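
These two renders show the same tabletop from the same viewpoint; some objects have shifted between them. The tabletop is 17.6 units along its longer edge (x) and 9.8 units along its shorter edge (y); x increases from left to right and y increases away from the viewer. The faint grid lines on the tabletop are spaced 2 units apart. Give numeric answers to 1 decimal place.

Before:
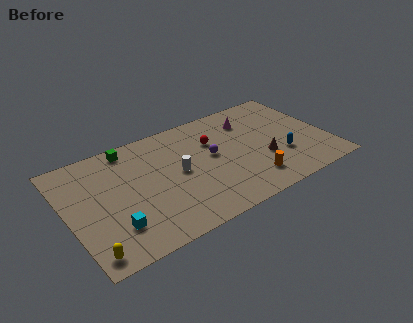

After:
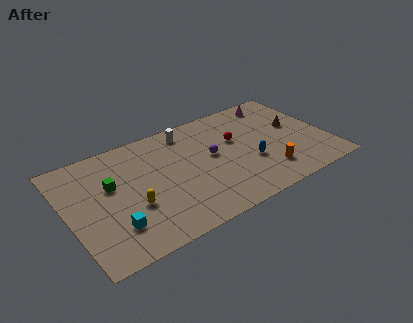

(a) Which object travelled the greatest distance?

the yellow capsule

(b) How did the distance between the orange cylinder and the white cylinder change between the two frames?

+2.3

They were about 5.4 units apart before and 7.7 after — 2.3 units further apart.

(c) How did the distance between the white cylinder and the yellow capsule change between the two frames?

-0.9

The distance was about 7.5 in the first image and 6.6 in the second, so they moved 0.9 units closer together.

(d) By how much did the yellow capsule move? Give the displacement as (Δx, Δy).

(3.2, 2.4)

The yellow capsule was at about (0.9, 1.2) and moved to about (4.1, 3.6).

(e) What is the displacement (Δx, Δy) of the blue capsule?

(-2.1, 0.4)

The blue capsule was at about (14.3, 3.2) and moved to about (12.2, 3.6).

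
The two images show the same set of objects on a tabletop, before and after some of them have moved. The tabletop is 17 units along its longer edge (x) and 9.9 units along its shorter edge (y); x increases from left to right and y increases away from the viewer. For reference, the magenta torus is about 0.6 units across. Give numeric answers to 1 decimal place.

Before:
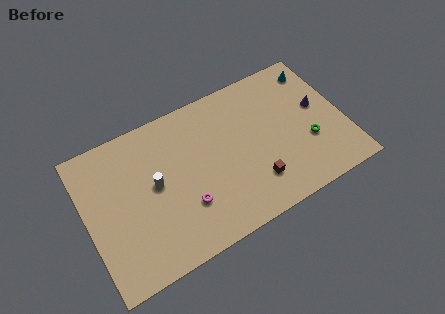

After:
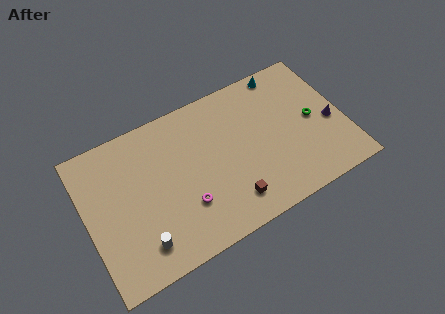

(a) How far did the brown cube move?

1.8

From (10.7, 2.4) to (9.0, 1.9), the brown cube covered √(1.7² + 0.5²) ≈ 1.8 units.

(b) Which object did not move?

the magenta torus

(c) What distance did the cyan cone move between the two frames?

2.2

The cyan cone moved from about (15.8, 8.3) to (13.7, 9.0), a distance of √(2.1² + 0.7²) ≈ 2.2.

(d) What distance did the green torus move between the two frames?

1.5

The green torus moved from about (14.5, 3.5) to (15.0, 4.9), a distance of √(0.5² + 1.4²) ≈ 1.5.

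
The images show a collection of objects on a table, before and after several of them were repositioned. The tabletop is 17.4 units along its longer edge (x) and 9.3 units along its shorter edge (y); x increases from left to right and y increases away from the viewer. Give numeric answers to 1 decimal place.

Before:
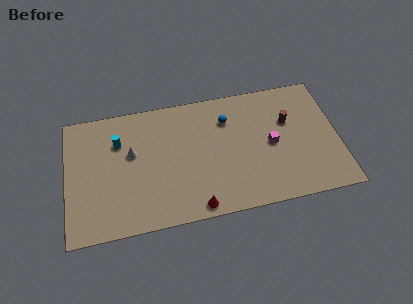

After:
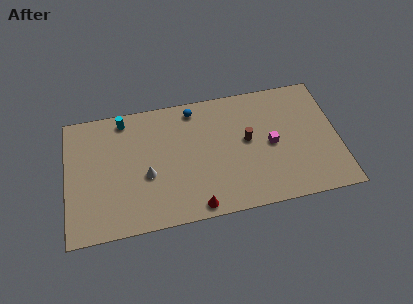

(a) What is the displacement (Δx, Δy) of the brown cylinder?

(-2.7, -0.9)

From the two frames, the brown cylinder sits at roughly (14.3, 6.0) before and (11.6, 5.1) after.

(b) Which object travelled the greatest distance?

the brown cylinder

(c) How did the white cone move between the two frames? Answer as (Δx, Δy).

(0.9, -1.8)

From the two frames, the white cone sits at roughly (4.2, 5.6) before and (5.1, 3.8) after.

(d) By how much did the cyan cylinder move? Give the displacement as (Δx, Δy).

(0.4, 1.6)

The cyan cylinder was at about (3.4, 6.6) and moved to about (3.8, 8.2).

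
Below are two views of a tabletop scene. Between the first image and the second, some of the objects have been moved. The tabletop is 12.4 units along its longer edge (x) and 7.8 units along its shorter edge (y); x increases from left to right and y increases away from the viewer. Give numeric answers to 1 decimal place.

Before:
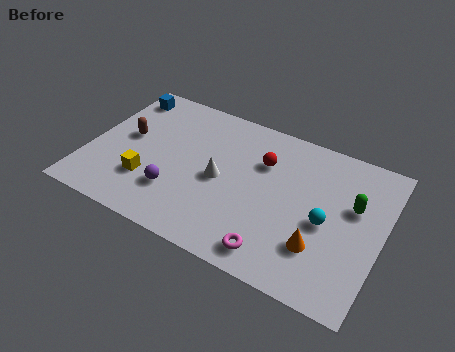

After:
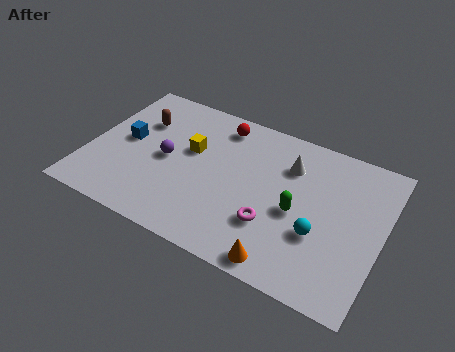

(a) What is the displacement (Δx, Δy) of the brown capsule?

(0.4, 1.1)

From the two frames, the brown capsule sits at roughly (1.5, 4.3) before and (1.9, 5.4) after.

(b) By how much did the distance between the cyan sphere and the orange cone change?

+1.0

They were about 1.3 units apart before and 2.3 after — 1.0 units further apart.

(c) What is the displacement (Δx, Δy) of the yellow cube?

(1.5, 2.4)

From the two frames, the yellow cube sits at roughly (2.7, 2.3) before and (4.2, 4.7) after.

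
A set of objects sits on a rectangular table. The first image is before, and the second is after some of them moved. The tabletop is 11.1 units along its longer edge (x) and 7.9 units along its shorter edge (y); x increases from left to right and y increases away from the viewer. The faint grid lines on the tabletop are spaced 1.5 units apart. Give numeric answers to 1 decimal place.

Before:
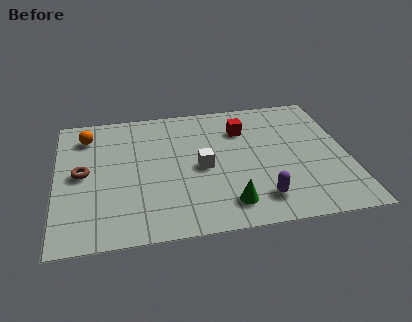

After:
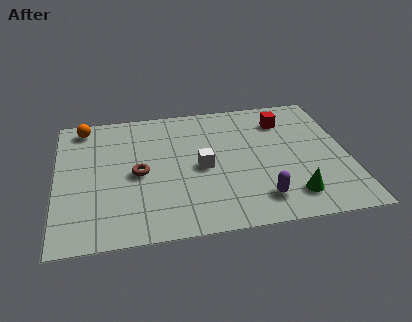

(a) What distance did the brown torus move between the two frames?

2.1

From (1.0, 4.0) to (3.1, 3.7), the brown torus covered √(2.1² + 0.3²) ≈ 2.1 units.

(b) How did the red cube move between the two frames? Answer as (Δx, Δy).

(1.6, 0.3)

The red cube started near (7.2, 5.8) and ended near (8.8, 6.1).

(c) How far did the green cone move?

2.4

The green cone was near (6.4, 1.4) before and (8.8, 1.5) after, so it travelled √(2.4² + 0.1²) ≈ 2.4 units.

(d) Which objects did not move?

the purple capsule and the white cube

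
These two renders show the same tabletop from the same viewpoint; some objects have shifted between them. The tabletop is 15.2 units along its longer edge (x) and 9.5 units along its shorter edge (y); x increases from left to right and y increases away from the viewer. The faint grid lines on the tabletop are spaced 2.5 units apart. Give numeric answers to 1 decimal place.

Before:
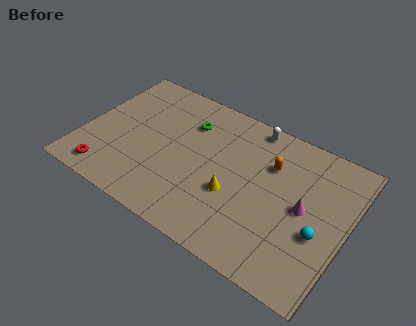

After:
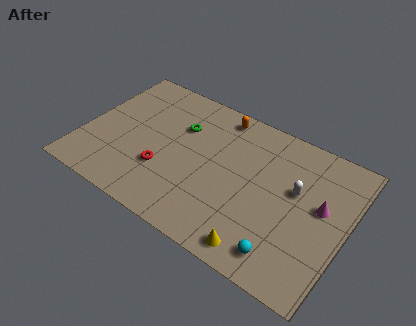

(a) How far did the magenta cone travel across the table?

1.1

The magenta cone moved from about (12.8, 4.8) to (13.7, 5.4), a distance of √(0.9² + 0.6²) ≈ 1.1.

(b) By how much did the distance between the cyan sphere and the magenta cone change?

+2.7

The distance was about 1.5 in the first image and 4.2 in the second, so they moved 2.7 units further apart.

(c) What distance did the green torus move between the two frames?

0.6

The green torus moved from about (5.7, 7.0) to (5.3, 6.5), a distance of √(0.4² + 0.5²) ≈ 0.6.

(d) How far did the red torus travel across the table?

3.5

The red torus was near (1.9, 1.3) before and (4.9, 3.1) after, so it travelled √(3.0² + 1.8²) ≈ 3.5 units.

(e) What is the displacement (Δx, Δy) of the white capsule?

(3.0, -2.9)

The white capsule was at about (9.2, 8.6) and moved to about (12.2, 5.7).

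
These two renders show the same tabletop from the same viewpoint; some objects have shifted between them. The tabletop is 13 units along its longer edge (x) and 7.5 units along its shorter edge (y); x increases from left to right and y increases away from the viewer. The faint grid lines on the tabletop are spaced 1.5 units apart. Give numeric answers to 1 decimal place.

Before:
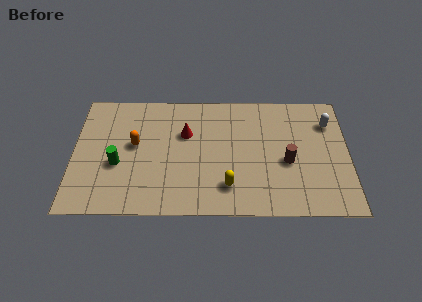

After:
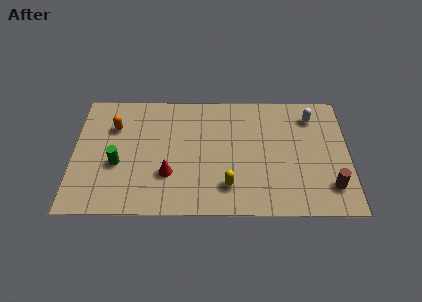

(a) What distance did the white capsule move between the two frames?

0.9

The white capsule was near (12.1, 5.6) before and (11.3, 6.0) after, so it travelled √(0.8² + 0.4²) ≈ 0.9 units.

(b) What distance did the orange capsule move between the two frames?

1.5

The orange capsule was near (2.9, 4.2) before and (1.9, 5.3) after, so it travelled √(1.0² + 1.1²) ≈ 1.5 units.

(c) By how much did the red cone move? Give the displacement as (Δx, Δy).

(-0.8, -2.5)

The red cone was at about (5.3, 4.9) and moved to about (4.5, 2.4).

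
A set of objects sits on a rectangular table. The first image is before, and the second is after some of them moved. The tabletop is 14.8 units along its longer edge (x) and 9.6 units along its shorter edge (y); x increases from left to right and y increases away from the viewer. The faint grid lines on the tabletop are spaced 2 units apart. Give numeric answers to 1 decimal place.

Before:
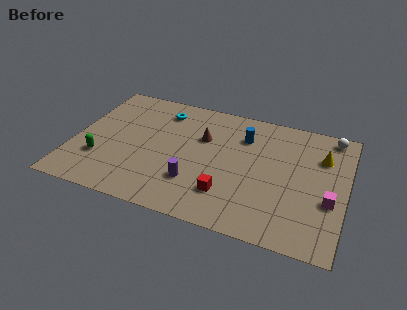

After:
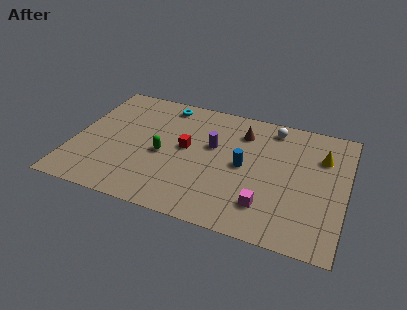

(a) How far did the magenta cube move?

3.6

The magenta cube moved from about (14.0, 3.6) to (10.7, 2.2), a distance of √(3.3² + 1.4²) ≈ 3.6.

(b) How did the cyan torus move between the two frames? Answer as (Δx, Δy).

(0.1, 0.6)

The cyan torus was at about (4.5, 7.8) and moved to about (4.6, 8.4).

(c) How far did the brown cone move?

2.4

The brown cone was near (6.9, 6.3) before and (9.0, 7.4) after, so it travelled √(2.1² + 1.1²) ≈ 2.4 units.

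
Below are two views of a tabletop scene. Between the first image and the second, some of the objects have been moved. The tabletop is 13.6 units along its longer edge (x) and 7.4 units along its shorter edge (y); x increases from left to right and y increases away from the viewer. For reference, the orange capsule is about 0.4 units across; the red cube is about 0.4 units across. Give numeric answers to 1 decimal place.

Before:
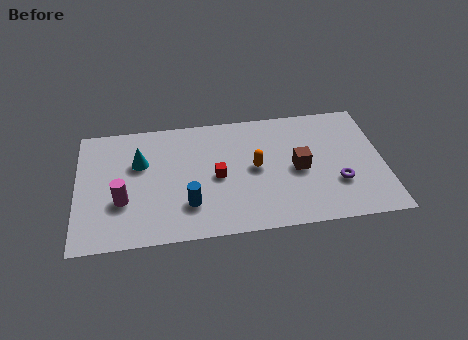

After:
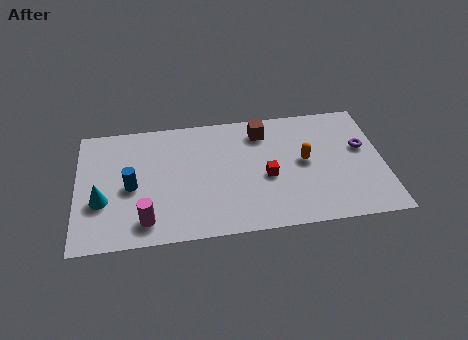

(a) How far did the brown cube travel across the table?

2.9

From (9.8, 3.5) to (8.3, 6.0), the brown cube covered √(1.5² + 2.5²) ≈ 2.9 units.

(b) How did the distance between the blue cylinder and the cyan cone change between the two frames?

-2.0

They were about 3.5 units apart before and 1.5 after — 2.0 units closer together.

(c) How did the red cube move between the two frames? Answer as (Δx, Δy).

(2.2, -0.3)

The red cube was at about (6.2, 3.5) and moved to about (8.4, 3.2).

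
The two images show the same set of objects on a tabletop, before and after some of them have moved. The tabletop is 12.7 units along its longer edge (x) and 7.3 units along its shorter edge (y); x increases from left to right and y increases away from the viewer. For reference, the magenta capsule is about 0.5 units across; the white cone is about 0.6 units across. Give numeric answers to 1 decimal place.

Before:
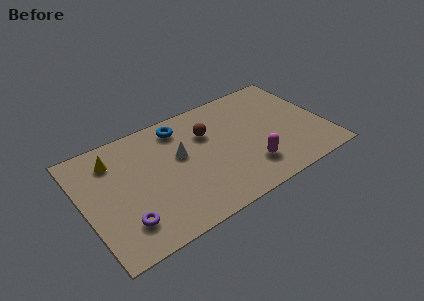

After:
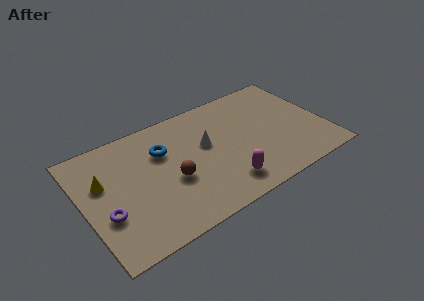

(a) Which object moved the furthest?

the brown sphere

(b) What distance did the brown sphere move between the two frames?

3.0

The brown sphere moved from about (6.7, 5.0) to (4.5, 3.0), a distance of √(2.2² + 2.0²) ≈ 3.0.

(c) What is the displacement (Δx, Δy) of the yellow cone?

(-0.7, -1.1)

The yellow cone was at about (1.8, 5.7) and moved to about (1.1, 4.6).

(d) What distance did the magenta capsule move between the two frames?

1.5

The magenta capsule moved from about (8.4, 1.8) to (7.0, 1.4), a distance of √(1.4² + 0.4²) ≈ 1.5.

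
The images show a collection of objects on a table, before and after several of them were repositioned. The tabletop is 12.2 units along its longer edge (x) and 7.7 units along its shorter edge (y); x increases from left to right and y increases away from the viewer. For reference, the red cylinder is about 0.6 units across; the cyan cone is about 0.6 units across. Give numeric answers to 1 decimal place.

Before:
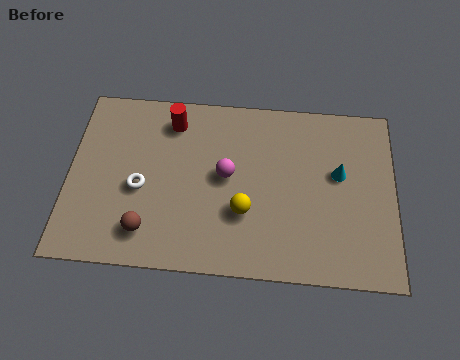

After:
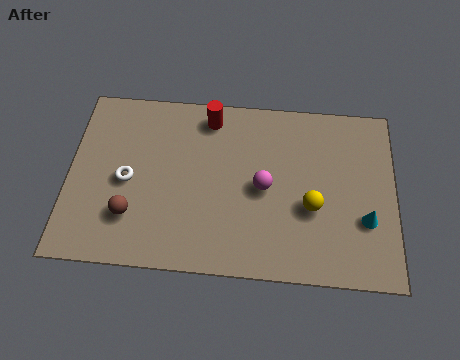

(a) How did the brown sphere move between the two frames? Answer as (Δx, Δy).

(-0.6, 0.6)

The brown sphere was at about (3.0, 1.5) and moved to about (2.4, 2.1).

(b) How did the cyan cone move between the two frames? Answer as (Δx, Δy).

(1.0, -1.9)

The cyan cone started near (10.1, 4.5) and ended near (11.1, 2.6).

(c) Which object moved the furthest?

the yellow sphere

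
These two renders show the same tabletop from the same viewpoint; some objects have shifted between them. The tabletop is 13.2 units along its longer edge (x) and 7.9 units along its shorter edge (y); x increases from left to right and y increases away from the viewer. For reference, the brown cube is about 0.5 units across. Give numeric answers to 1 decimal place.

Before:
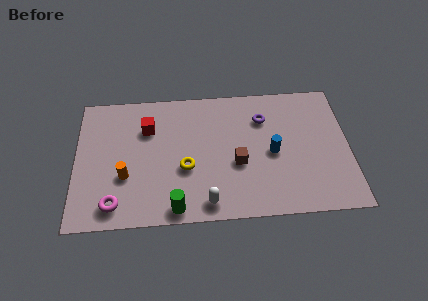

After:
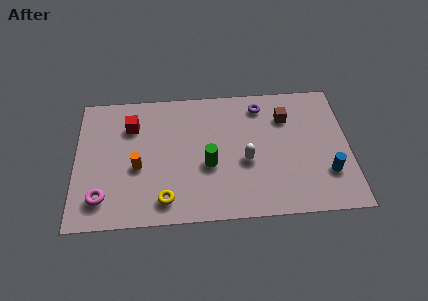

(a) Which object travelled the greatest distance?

the brown cube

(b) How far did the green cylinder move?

2.9

The green cylinder moved from about (4.8, 0.8) to (6.4, 3.2), a distance of √(1.6² + 2.4²) ≈ 2.9.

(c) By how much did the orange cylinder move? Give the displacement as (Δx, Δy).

(0.6, 0.5)

The orange cylinder started near (2.4, 2.8) and ended near (3.0, 3.3).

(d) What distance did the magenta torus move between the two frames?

0.7

From (1.9, 1.2) to (1.3, 1.6), the magenta torus covered √(0.6² + 0.4²) ≈ 0.7 units.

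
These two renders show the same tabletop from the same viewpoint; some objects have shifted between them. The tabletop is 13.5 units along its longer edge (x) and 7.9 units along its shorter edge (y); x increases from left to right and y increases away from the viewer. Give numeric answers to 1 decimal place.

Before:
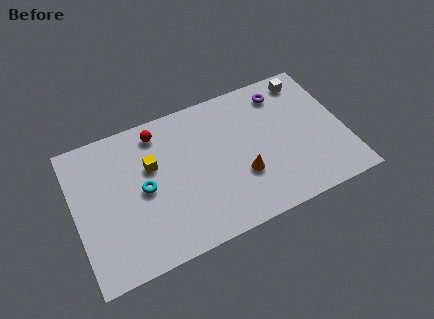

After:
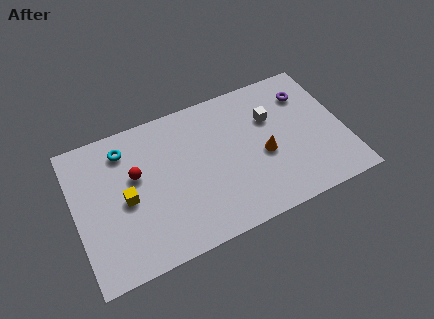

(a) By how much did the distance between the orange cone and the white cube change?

-3.6

They were about 5.6 units apart before and 2.0 after — 3.6 units closer together.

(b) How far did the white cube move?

2.5

The white cube was near (12.0, 6.8) before and (10.0, 5.3) after, so it travelled √(2.0² + 1.5²) ≈ 2.5 units.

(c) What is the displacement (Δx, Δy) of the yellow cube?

(-1.4, -1.3)

The yellow cube started near (3.9, 5.0) and ended near (2.5, 3.7).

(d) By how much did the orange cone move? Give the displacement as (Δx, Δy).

(1.2, 0.7)

The orange cone started near (8.2, 2.7) and ended near (9.4, 3.4).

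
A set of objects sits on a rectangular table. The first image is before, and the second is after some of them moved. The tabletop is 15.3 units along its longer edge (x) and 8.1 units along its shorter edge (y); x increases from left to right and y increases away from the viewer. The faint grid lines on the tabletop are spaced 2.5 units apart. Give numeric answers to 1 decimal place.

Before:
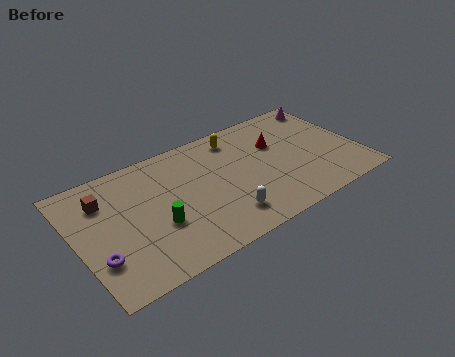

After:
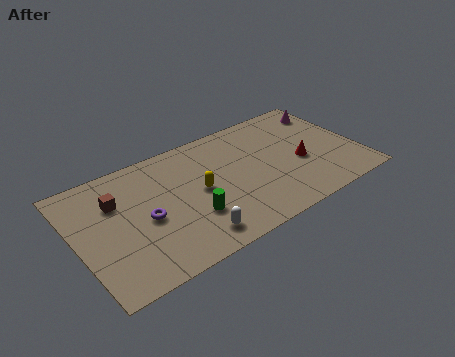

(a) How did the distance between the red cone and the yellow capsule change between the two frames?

+3.0

The distance was about 2.5 in the first image and 5.5 in the second, so they moved 3.0 units further apart.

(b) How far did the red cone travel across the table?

2.1

The red cone moved from about (11.1, 5.3) to (12.1, 3.4), a distance of √(1.0² + 1.9²) ≈ 2.1.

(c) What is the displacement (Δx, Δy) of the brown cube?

(0.6, -0.4)

From the two frames, the brown cube sits at roughly (1.7, 6.0) before and (2.3, 5.6) after.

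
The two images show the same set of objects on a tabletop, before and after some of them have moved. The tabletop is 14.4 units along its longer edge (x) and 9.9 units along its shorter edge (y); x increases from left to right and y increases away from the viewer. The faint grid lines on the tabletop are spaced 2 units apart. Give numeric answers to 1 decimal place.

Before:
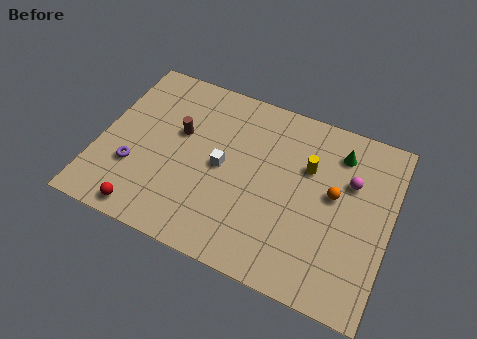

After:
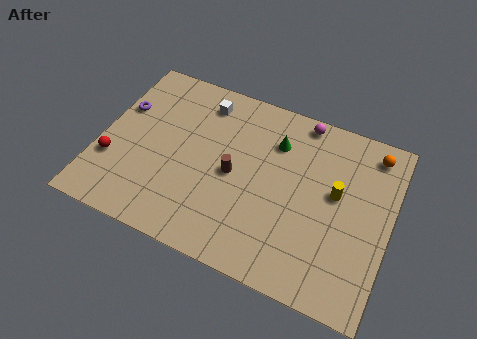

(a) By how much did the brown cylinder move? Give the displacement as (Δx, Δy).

(2.9, -1.3)

The brown cylinder started near (3.8, 6.0) and ended near (6.7, 4.7).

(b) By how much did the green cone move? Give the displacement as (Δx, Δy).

(-3.1, -0.6)

From the two frames, the green cone sits at roughly (11.6, 7.9) before and (8.5, 7.3) after.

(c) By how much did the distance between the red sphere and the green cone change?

-2.5

Before: roughly 11.2 units apart; after: 8.7. That's 2.5 units closer together.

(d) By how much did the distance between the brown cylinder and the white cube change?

+1.5

Before: roughly 2.5 units apart; after: 4.0. That's 1.5 units further apart.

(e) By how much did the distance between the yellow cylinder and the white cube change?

+3.1

Before: roughly 4.4 units apart; after: 7.5. That's 3.1 units further apart.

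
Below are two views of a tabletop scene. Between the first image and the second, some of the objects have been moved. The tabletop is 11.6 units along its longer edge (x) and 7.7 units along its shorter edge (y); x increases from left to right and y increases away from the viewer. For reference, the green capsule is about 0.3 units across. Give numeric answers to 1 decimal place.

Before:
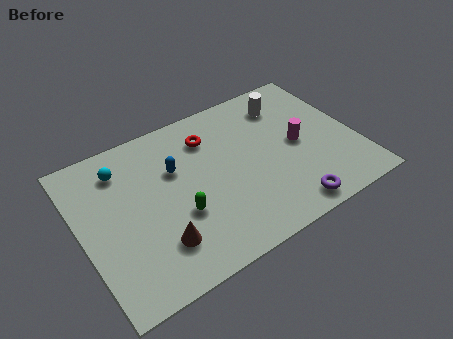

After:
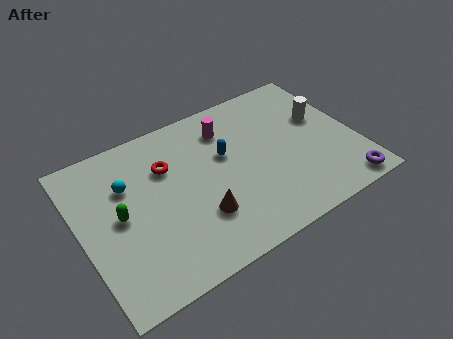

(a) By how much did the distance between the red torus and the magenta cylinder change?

-1.3

The distance was about 4.1 in the first image and 2.8 in the second, so they moved 1.3 units closer together.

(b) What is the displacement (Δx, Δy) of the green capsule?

(-2.3, 1.1)

The green capsule was at about (3.9, 2.8) and moved to about (1.6, 3.9).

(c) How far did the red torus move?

2.0

From (5.7, 5.9) to (3.8, 5.3), the red torus covered √(1.9² + 0.6²) ≈ 2.0 units.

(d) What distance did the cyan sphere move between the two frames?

0.9

The cyan sphere was near (2.0, 6.1) before and (2.1, 5.2) after, so it travelled √(0.1² + 0.9²) ≈ 0.9 units.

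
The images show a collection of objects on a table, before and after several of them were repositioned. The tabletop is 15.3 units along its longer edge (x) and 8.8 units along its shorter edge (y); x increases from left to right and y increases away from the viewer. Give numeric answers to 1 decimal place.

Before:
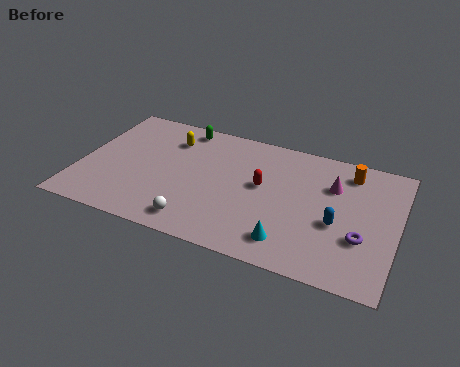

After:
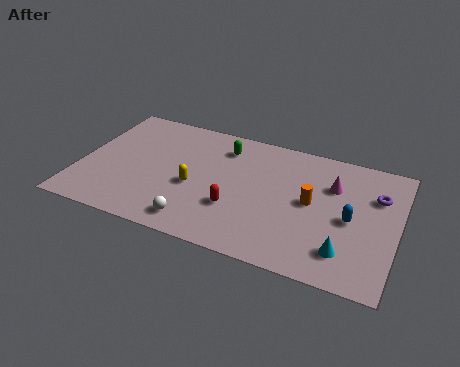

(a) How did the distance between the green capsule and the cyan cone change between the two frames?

-0.4

They were about 8.5 units apart before and 8.1 after — 0.4 units closer together.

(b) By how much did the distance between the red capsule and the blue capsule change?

+1.6

Before: roughly 3.9 units apart; after: 5.5. That's 1.6 units further apart.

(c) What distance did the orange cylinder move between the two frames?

3.1

The orange cylinder moved from about (12.8, 7.3) to (11.2, 4.6), a distance of √(1.6² + 2.7²) ≈ 3.1.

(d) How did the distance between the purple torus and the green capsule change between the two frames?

-2.7

They were about 10.3 units apart before and 7.6 after — 2.7 units closer together.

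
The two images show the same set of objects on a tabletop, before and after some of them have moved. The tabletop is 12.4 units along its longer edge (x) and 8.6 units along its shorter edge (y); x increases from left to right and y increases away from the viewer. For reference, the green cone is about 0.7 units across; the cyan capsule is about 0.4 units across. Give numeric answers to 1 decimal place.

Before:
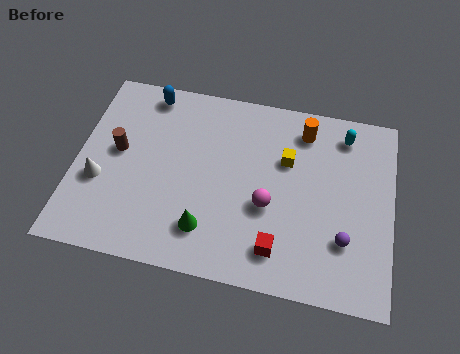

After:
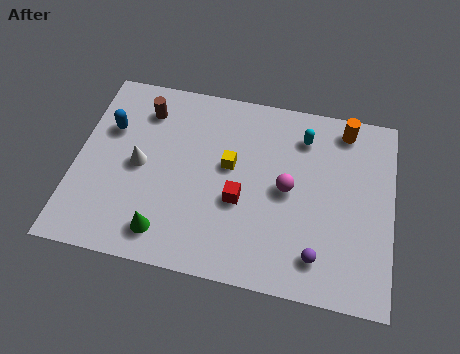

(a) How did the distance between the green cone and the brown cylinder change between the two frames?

+0.9

Before: roughly 4.6 units apart; after: 5.5. That's 0.9 units further apart.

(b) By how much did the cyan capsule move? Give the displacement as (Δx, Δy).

(-1.6, -0.4)

From the two frames, the cyan capsule sits at roughly (10.4, 7.2) before and (8.8, 6.8) after.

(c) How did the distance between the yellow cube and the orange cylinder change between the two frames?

+3.5

They were about 1.6 units apart before and 5.1 after — 3.5 units further apart.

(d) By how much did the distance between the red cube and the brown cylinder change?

-2.0

They were about 7.2 units apart before and 5.2 after — 2.0 units closer together.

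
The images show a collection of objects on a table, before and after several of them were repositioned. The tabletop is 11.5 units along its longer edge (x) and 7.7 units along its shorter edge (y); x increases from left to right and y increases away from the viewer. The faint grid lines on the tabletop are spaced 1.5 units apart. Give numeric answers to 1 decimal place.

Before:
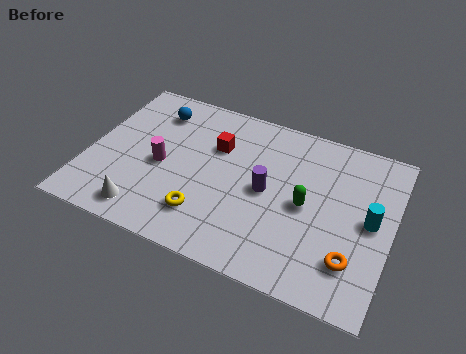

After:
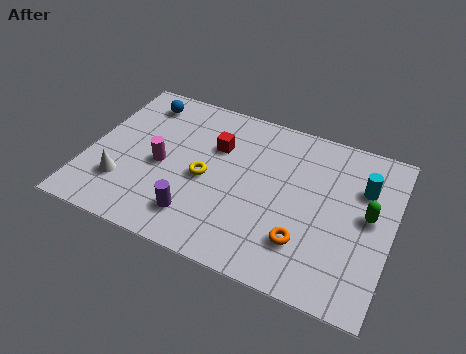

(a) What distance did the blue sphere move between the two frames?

0.7

The blue sphere was near (2.2, 6.1) before and (1.6, 6.4) after, so it travelled √(0.6² + 0.3²) ≈ 0.7 units.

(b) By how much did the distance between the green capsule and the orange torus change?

+0.4

The distance was about 2.6 in the first image and 3.0 in the second, so they moved 0.4 units further apart.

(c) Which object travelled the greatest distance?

the purple cylinder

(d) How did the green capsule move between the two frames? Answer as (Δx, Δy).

(2.3, 0.4)

The green capsule started near (8.3, 3.7) and ended near (10.6, 4.1).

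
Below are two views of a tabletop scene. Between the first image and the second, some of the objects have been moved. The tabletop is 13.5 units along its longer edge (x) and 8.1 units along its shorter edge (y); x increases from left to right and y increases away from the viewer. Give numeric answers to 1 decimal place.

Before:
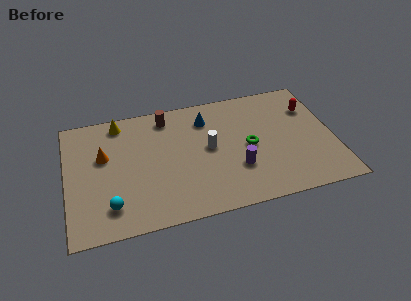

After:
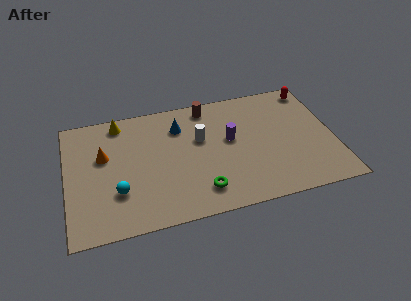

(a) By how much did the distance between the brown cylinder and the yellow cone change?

+2.1

They were about 2.4 units apart before and 4.5 after — 2.1 units further apart.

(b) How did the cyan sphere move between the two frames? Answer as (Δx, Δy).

(0.4, 0.8)

From the two frames, the cyan sphere sits at roughly (2.1, 1.7) before and (2.5, 2.5) after.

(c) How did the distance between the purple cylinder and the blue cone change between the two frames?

-1.0

They were about 3.9 units apart before and 2.9 after — 1.0 units closer together.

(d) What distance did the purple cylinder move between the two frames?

2.0

The purple cylinder moved from about (8.5, 2.6) to (8.3, 4.6), a distance of √(0.2² + 2.0²) ≈ 2.0.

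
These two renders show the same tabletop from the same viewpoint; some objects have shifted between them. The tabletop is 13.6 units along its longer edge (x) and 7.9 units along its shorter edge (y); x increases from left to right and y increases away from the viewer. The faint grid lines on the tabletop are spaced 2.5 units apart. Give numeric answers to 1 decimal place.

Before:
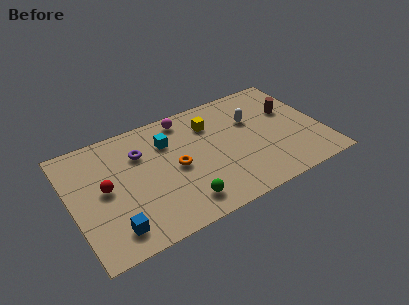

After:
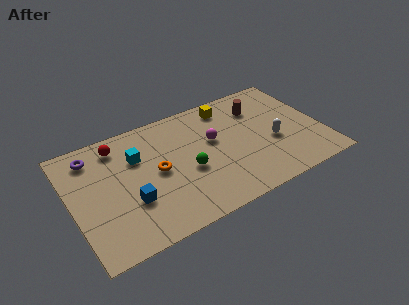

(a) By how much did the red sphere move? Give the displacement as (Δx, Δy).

(1.0, 2.5)

The red sphere started near (1.8, 4.1) and ended near (2.8, 6.6).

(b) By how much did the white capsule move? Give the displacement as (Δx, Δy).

(0.9, -2.0)

The white capsule was at about (10.0, 5.2) and moved to about (10.9, 3.2).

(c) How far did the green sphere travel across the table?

2.0

From (5.6, 1.4) to (6.2, 3.3), the green sphere covered √(0.6² + 1.9²) ≈ 2.0 units.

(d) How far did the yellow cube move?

1.4

The yellow cube moved from about (7.8, 5.9) to (8.9, 6.7), a distance of √(1.1² + 0.8²) ≈ 1.4.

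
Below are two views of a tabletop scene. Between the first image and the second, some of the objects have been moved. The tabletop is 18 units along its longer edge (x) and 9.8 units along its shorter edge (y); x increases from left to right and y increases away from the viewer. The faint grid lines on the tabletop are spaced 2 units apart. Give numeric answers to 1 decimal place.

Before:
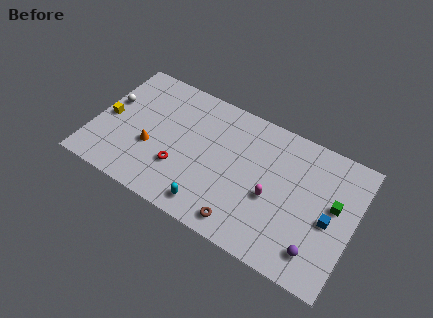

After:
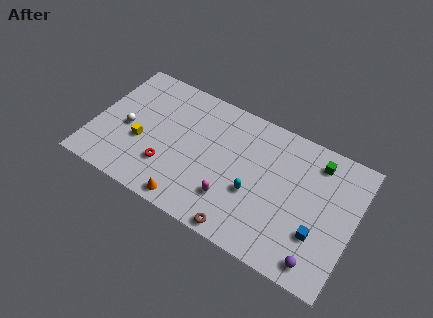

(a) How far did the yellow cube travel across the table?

2.6

From (0.9, 4.6) to (3.4, 3.8), the yellow cube covered √(2.5² + 0.8²) ≈ 2.6 units.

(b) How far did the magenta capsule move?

3.0

The magenta capsule moved from about (12.5, 4.1) to (9.9, 2.6), a distance of √(2.6² + 1.5²) ≈ 3.0.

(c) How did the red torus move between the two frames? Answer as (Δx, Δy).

(-0.8, -0.3)

The red torus started near (6.2, 3.1) and ended near (5.4, 2.8).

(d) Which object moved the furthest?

the orange cone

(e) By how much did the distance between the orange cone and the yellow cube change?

+1.4

Before: roughly 3.3 units apart; after: 4.7. That's 1.4 units further apart.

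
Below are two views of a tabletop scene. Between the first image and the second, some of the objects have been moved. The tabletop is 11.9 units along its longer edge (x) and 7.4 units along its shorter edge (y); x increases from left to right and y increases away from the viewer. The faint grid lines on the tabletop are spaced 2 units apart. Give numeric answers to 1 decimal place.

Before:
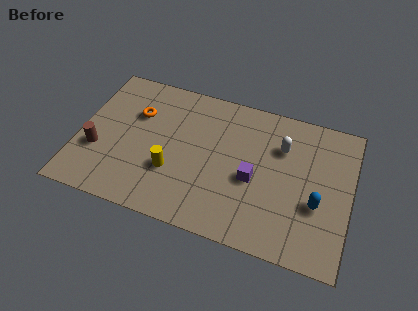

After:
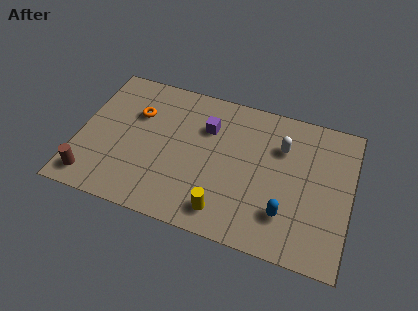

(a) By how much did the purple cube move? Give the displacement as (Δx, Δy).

(-2.2, 2.0)

The purple cube was at about (7.7, 3.2) and moved to about (5.5, 5.2).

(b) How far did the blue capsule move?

1.6

The blue capsule was near (10.5, 2.8) before and (9.2, 1.9) after, so it travelled √(1.3² + 0.9²) ≈ 1.6 units.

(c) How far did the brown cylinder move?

1.5

The brown cylinder was near (0.9, 2.6) before and (0.8, 1.1) after, so it travelled √(0.1² + 1.5²) ≈ 1.5 units.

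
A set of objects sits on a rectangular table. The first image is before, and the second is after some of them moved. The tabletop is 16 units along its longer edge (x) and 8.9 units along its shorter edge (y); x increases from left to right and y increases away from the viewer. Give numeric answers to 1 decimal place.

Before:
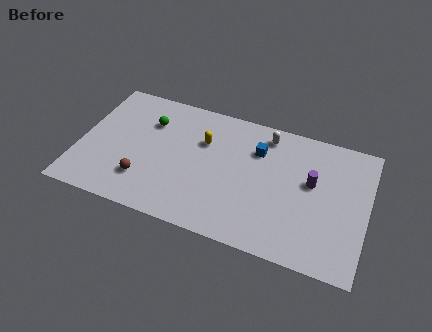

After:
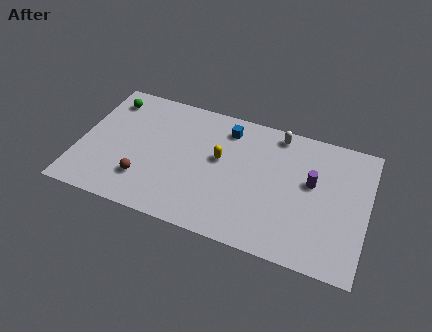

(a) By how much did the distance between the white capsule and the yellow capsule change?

+0.3

They were about 3.8 units apart before and 4.1 after — 0.3 units further apart.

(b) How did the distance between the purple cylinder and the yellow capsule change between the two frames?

-1.1

Before: roughly 6.2 units apart; after: 5.1. That's 1.1 units closer together.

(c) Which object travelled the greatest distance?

the green sphere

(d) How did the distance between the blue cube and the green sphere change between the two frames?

+0.6

They were about 6.1 units apart before and 6.7 after — 0.6 units further apart.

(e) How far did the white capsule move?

0.7

The white capsule moved from about (10.2, 7.6) to (10.8, 7.9), a distance of √(0.6² + 0.3²) ≈ 0.7.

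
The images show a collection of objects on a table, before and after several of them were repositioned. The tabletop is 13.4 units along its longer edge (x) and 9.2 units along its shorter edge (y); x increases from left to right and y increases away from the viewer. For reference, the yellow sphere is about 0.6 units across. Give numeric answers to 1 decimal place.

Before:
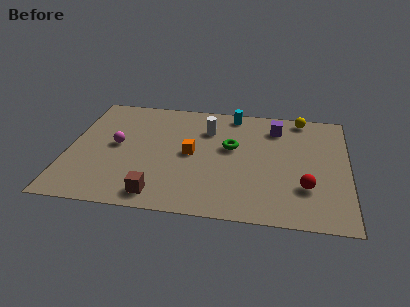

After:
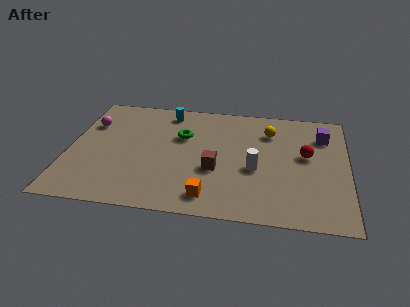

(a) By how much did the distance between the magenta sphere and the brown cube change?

+2.6

The distance was about 4.2 in the first image and 6.8 in the second, so they moved 2.6 units further apart.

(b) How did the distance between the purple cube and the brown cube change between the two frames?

-2.0

Before: roughly 8.1 units apart; after: 6.1. That's 2.0 units closer together.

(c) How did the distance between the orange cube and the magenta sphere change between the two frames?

+4.2

Before: roughly 3.6 units apart; after: 7.8. That's 4.2 units further apart.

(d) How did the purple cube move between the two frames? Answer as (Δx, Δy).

(2.3, -0.4)

From the two frames, the purple cube sits at roughly (9.9, 7.3) before and (12.2, 6.9) after.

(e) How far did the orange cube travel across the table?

3.4

The orange cube was near (5.9, 4.6) before and (6.9, 1.4) after, so it travelled √(1.0² + 3.2²) ≈ 3.4 units.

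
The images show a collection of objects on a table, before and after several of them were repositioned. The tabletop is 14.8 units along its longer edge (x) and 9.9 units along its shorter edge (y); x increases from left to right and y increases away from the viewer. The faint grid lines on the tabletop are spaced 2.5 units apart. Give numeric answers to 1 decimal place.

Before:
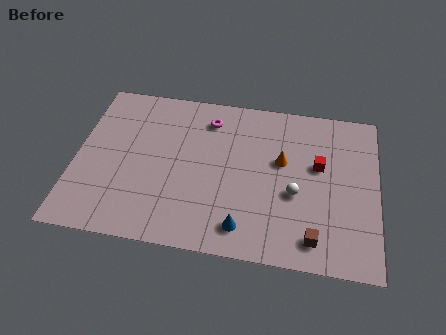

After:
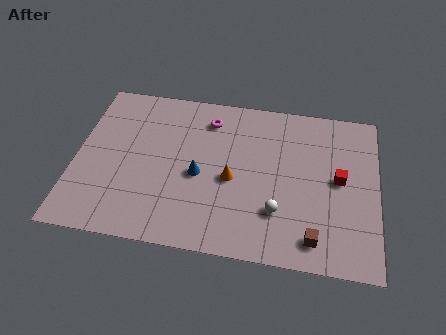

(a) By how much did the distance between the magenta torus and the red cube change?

+1.2

The distance was about 5.9 in the first image and 7.1 in the second, so they moved 1.2 units further apart.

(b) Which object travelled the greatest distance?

the blue cone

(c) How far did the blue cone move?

3.6

The blue cone was near (8.4, 1.6) before and (6.1, 4.4) after, so it travelled √(2.3² + 2.8²) ≈ 3.6 units.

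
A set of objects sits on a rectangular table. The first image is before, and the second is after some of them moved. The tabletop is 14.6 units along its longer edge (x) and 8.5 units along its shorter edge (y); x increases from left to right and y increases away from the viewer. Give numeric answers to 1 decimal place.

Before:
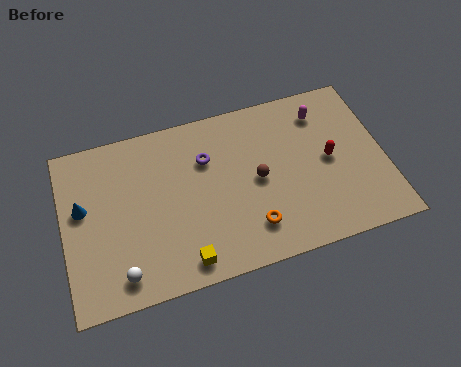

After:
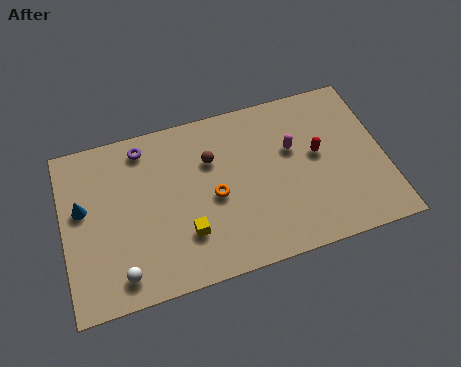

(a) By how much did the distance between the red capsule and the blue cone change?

-0.5

They were about 11.2 units apart before and 10.7 after — 0.5 units closer together.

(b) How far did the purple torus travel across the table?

3.1

The purple torus moved from about (6.6, 5.9) to (3.8, 7.3), a distance of √(2.8² + 1.4²) ≈ 3.1.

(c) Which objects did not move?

the white sphere and the blue cone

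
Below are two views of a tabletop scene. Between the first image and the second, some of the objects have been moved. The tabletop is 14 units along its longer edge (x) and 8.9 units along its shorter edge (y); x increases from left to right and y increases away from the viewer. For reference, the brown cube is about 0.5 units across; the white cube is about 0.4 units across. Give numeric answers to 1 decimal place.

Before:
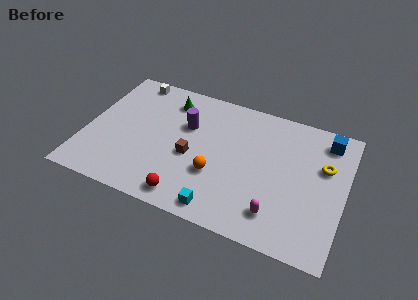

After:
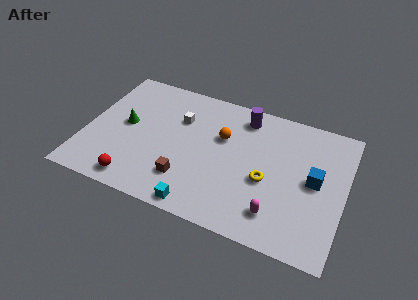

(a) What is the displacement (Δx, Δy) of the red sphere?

(-2.8, 0.0)

From the two frames, the red sphere sits at roughly (5.9, 1.1) before and (3.1, 1.1) after.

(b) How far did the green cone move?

3.3

From (4.2, 7.2) to (2.1, 4.7), the green cone covered √(2.1² + 2.5²) ≈ 3.3 units.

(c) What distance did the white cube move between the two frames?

3.5

The white cube was near (2.0, 8.0) before and (4.9, 6.1) after, so it travelled √(2.9² + 1.9²) ≈ 3.5 units.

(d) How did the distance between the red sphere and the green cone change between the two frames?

-2.6

They were about 6.3 units apart before and 3.7 after — 2.6 units closer together.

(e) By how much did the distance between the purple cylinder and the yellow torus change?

-3.4

The distance was about 7.5 in the first image and 4.1 in the second, so they moved 3.4 units closer together.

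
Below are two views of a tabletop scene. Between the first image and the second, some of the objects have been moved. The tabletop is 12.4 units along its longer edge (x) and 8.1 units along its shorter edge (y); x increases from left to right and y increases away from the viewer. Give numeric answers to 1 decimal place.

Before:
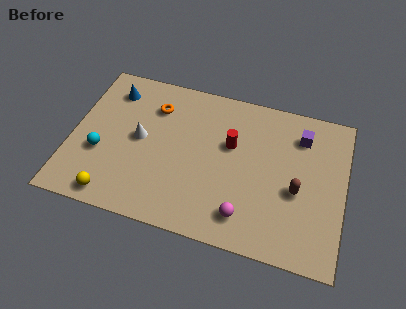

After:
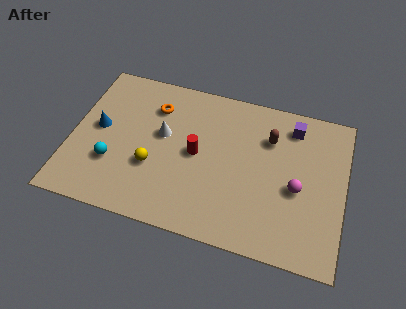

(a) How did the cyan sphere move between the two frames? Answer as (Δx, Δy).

(0.6, -0.4)

The cyan sphere started near (1.4, 3.0) and ended near (2.0, 2.6).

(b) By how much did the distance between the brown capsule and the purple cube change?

-1.6

They were about 2.9 units apart before and 1.3 after — 1.6 units closer together.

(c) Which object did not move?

the orange torus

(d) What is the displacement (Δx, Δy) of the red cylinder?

(-1.5, -0.9)

From the two frames, the red cylinder sits at roughly (7.2, 5.0) before and (5.7, 4.1) after.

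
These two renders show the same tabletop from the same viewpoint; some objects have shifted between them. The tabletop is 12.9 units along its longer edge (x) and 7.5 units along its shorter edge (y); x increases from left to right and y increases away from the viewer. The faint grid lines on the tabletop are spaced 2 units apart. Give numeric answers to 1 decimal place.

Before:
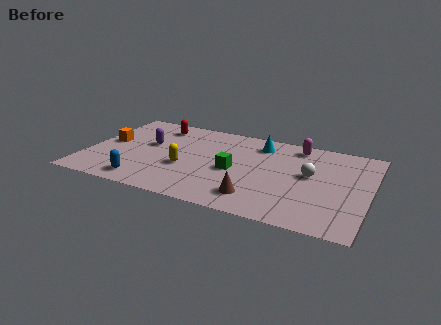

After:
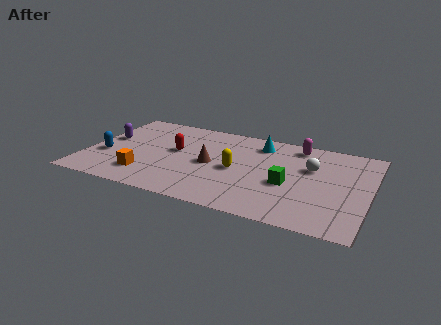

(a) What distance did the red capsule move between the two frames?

2.3

From (2.9, 6.2) to (4.0, 4.2), the red capsule covered √(1.1² + 2.0²) ≈ 2.3 units.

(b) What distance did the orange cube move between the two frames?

3.0

The orange cube moved from about (0.9, 4.0) to (2.9, 1.7), a distance of √(2.0² + 2.3²) ≈ 3.0.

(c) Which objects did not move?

the magenta capsule and the cyan cone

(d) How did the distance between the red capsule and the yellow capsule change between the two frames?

-0.7

Before: roughly 3.7 units apart; after: 3.0. That's 0.7 units closer together.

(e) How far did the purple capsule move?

1.9

The purple capsule moved from about (2.7, 4.4) to (0.8, 4.3), a distance of √(1.9² + 0.1²) ≈ 1.9.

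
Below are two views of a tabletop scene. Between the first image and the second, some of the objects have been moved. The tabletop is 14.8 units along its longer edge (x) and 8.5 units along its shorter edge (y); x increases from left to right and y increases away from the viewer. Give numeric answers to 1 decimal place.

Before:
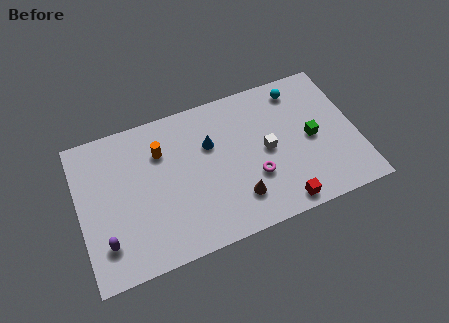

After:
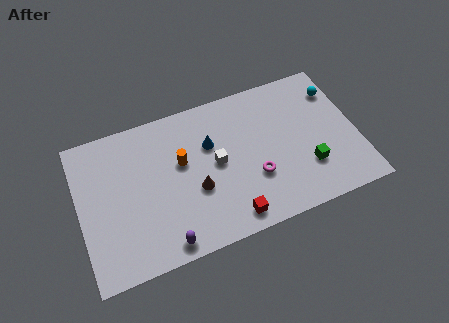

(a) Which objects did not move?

the magenta torus and the blue cone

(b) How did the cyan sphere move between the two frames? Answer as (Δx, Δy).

(2.0, -0.7)

From the two frames, the cyan sphere sits at roughly (12.0, 7.2) before and (14.0, 6.5) after.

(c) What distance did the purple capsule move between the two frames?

3.2

The purple capsule was near (1.2, 2.0) before and (4.2, 0.9) after, so it travelled √(3.0² + 1.1²) ≈ 3.2 units.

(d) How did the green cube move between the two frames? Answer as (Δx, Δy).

(-0.4, -1.6)

From the two frames, the green cube sits at roughly (12.4, 4.1) before and (12.0, 2.5) after.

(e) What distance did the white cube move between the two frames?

2.7

From (10.0, 4.2) to (7.3, 4.4), the white cube covered √(2.7² + 0.2²) ≈ 2.7 units.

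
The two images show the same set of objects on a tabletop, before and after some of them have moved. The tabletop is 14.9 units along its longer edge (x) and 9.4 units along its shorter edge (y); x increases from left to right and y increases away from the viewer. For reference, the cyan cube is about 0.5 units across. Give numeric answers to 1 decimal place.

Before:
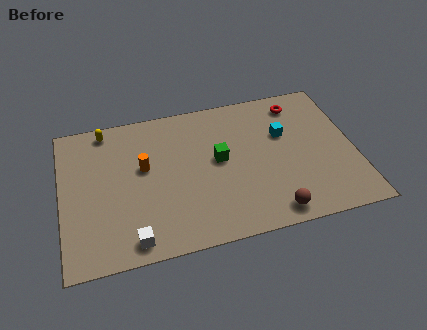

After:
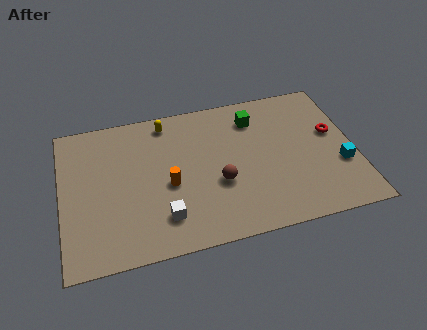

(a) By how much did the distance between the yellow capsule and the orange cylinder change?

+0.7

They were about 3.4 units apart before and 4.1 after — 0.7 units further apart.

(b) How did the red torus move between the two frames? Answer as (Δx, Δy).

(1.6, -2.4)

The red torus started near (12.3, 7.9) and ended near (13.9, 5.5).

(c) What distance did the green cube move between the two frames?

3.0

The green cube moved from about (8.0, 5.1) to (10.0, 7.4), a distance of √(2.0² + 2.3²) ≈ 3.0.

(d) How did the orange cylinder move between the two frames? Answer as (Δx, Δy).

(1.2, -1.4)

From the two frames, the orange cylinder sits at roughly (4.2, 5.5) before and (5.4, 4.1) after.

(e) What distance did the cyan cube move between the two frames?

3.8

From (11.4, 6.0) to (14.1, 3.3), the cyan cube covered √(2.7² + 2.7²) ≈ 3.8 units.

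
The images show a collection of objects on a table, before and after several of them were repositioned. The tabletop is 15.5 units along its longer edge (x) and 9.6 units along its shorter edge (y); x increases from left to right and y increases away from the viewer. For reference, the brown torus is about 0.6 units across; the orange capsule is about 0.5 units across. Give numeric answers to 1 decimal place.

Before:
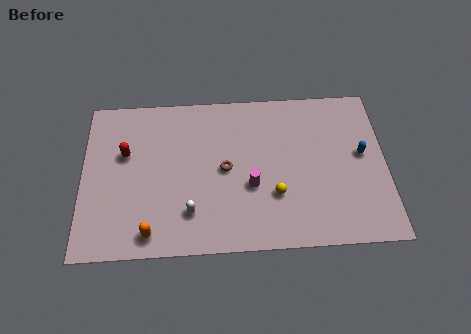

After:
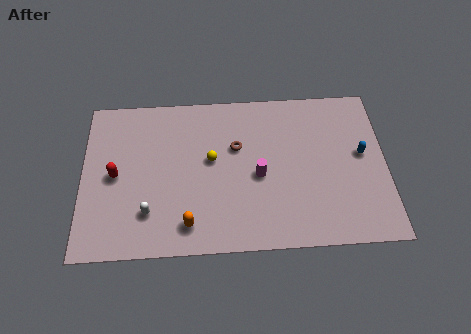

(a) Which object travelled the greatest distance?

the yellow sphere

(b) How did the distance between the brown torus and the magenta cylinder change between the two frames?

+0.4

Before: roughly 1.7 units apart; after: 2.1. That's 0.4 units further apart.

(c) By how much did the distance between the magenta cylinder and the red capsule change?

+0.5

Before: roughly 6.8 units apart; after: 7.3. That's 0.5 units further apart.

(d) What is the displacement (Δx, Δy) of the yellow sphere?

(-3.2, 2.3)

The yellow sphere was at about (9.8, 3.1) and moved to about (6.6, 5.4).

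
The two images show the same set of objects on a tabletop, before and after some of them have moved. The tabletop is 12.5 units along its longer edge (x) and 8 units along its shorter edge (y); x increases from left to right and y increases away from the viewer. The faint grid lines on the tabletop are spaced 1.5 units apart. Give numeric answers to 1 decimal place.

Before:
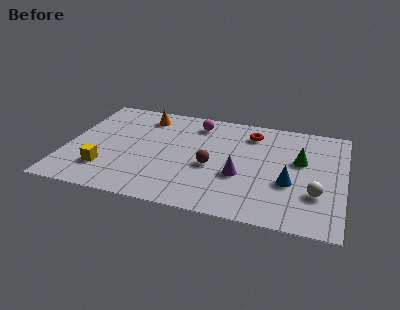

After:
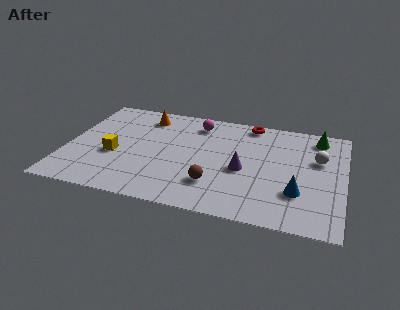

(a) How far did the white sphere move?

2.6

From (11.3, 2.5) to (11.3, 5.1), the white sphere covered √(0.0² + 2.6²) ≈ 2.6 units.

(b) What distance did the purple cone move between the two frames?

0.5

The purple cone was near (7.9, 3.0) before and (8.0, 3.5) after, so it travelled √(0.1² + 0.5²) ≈ 0.5 units.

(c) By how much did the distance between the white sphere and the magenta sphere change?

-1.1

The distance was about 6.9 in the first image and 5.8 in the second, so they moved 1.1 units closer together.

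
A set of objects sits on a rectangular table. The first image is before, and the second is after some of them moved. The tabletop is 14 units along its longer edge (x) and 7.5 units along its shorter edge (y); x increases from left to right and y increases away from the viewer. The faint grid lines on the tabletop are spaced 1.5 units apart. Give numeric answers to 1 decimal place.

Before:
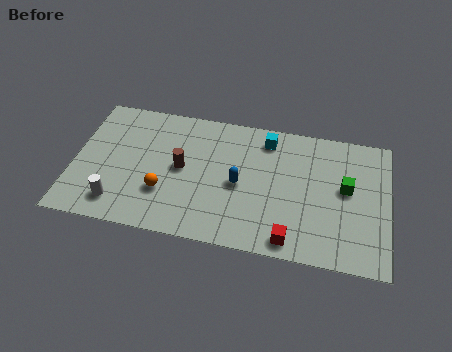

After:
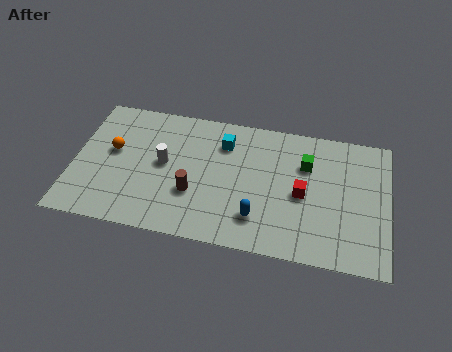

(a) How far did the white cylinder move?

3.2

From (2.1, 1.4) to (4.0, 4.0), the white cylinder covered √(1.9² + 2.6²) ≈ 3.2 units.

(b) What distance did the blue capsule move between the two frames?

1.9

From (7.4, 3.5) to (8.3, 1.8), the blue capsule covered √(0.9² + 1.7²) ≈ 1.9 units.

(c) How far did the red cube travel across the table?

2.6

The red cube was near (9.8, 0.9) before and (10.2, 3.5) after, so it travelled √(0.4² + 2.6²) ≈ 2.6 units.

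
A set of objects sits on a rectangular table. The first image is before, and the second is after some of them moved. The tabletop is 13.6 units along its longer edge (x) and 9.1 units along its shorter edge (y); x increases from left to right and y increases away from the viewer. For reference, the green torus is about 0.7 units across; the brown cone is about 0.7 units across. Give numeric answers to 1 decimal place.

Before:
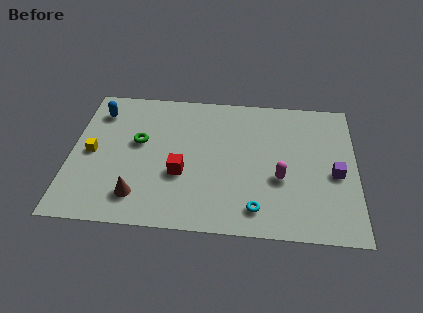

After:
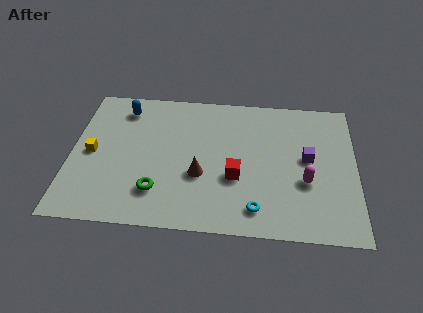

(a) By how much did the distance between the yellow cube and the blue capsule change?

+0.6

They were about 2.8 units apart before and 3.4 after — 0.6 units further apart.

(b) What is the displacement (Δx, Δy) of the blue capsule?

(1.2, 0.3)

The blue capsule started near (1.2, 7.2) and ended near (2.4, 7.5).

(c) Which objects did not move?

the yellow cube and the cyan torus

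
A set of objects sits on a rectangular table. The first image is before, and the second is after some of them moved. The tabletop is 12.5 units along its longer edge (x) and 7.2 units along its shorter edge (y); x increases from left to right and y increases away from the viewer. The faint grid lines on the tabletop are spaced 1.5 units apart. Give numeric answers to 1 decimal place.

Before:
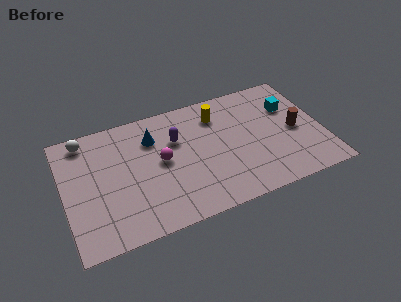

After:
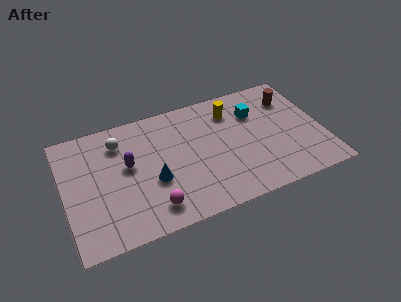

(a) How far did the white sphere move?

1.7

From (1.2, 6.3) to (2.8, 5.6), the white sphere covered √(1.6² + 0.7²) ≈ 1.7 units.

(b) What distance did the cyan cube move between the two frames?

1.7

The cyan cube was near (11.1, 4.9) before and (9.4, 5.1) after, so it travelled √(1.7² + 0.2²) ≈ 1.7 units.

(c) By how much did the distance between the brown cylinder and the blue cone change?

+0.4

Before: roughly 7.1 units apart; after: 7.5. That's 0.4 units further apart.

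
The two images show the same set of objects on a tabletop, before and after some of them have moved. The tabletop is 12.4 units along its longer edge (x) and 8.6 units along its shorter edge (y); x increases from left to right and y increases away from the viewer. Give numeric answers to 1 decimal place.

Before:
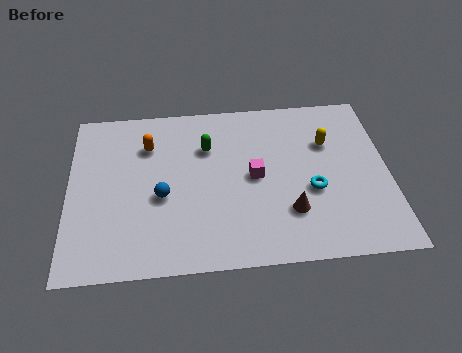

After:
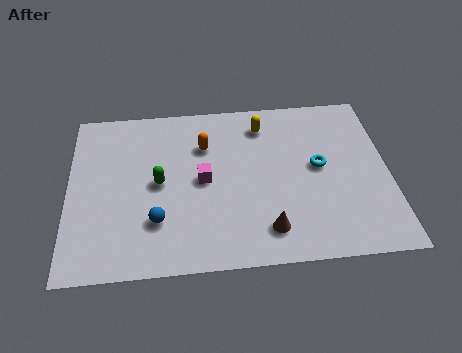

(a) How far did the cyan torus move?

1.2

The cyan torus moved from about (9.4, 3.4) to (9.7, 4.6), a distance of √(0.3² + 1.2²) ≈ 1.2.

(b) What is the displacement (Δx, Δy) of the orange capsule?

(2.2, -0.2)

The orange capsule was at about (3.1, 6.3) and moved to about (5.3, 6.1).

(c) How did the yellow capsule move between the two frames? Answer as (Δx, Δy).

(-2.5, 1.2)

The yellow capsule started near (10.1, 5.8) and ended near (7.6, 7.0).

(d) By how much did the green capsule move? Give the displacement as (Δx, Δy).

(-1.9, -1.7)

The green capsule was at about (5.4, 6.0) and moved to about (3.5, 4.3).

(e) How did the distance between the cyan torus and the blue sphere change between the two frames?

+0.9

They were about 5.8 units apart before and 6.7 after — 0.9 units further apart.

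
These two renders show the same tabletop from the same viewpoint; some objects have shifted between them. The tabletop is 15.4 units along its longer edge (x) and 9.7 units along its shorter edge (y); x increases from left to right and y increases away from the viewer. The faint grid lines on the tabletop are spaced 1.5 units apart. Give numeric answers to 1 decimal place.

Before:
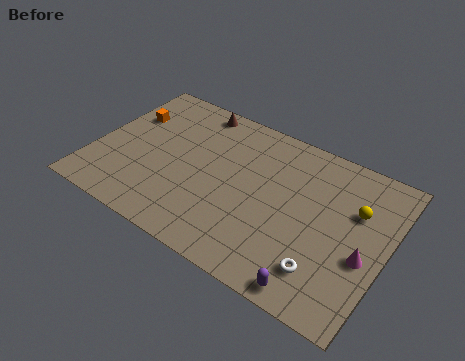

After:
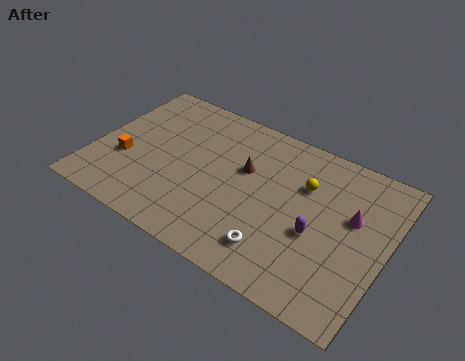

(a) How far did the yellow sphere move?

2.7

From (13.6, 6.4) to (10.9, 6.6), the yellow sphere covered √(2.7² + 0.2²) ≈ 2.7 units.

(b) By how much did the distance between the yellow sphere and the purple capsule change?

-2.9

They were about 5.7 units apart before and 2.8 after — 2.9 units closer together.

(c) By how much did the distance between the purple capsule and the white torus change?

+1.5

They were about 1.2 units apart before and 2.7 after — 1.5 units further apart.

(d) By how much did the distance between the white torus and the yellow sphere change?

+0.3

They were about 4.4 units apart before and 4.7 after — 0.3 units further apart.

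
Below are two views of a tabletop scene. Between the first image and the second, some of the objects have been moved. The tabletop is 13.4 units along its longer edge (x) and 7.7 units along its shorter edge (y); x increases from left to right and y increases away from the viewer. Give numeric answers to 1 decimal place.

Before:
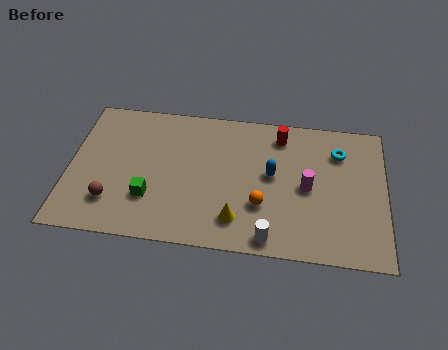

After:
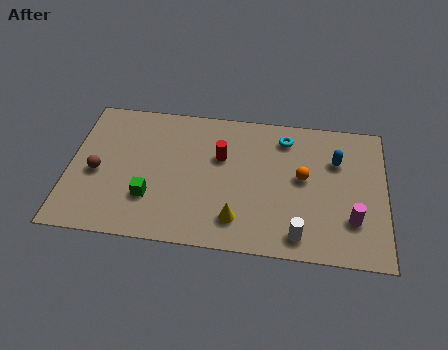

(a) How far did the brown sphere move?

1.7

The brown sphere moved from about (1.9, 1.9) to (1.2, 3.4), a distance of √(0.7² + 1.5²) ≈ 1.7.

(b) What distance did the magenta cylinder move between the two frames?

2.4

The magenta cylinder was near (10.1, 3.7) before and (12.0, 2.2) after, so it travelled √(1.9² + 1.5²) ≈ 2.4 units.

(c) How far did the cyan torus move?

2.4

From (11.4, 5.8) to (9.1, 6.3), the cyan torus covered √(2.3² + 0.5²) ≈ 2.4 units.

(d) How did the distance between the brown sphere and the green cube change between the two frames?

+0.9

They were about 1.6 units apart before and 2.5 after — 0.9 units further apart.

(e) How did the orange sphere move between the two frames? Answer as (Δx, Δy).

(1.7, 1.7)

From the two frames, the orange sphere sits at roughly (8.2, 2.5) before and (9.9, 4.2) after.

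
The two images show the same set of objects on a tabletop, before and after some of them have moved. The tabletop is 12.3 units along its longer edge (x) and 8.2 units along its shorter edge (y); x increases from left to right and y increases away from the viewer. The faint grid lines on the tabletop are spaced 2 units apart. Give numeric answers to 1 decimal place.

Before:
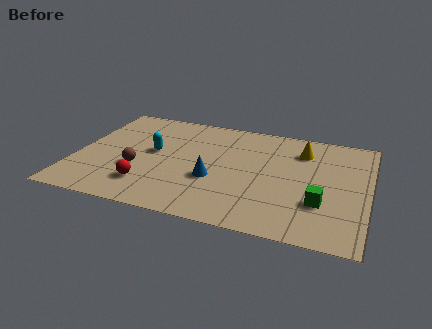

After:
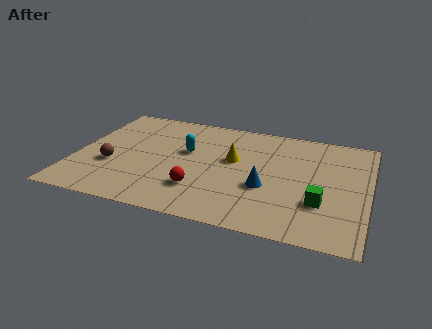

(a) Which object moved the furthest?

the yellow cone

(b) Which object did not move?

the green cube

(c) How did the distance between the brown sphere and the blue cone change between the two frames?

+3.3

The distance was about 3.2 in the first image and 6.5 in the second, so they moved 3.3 units further apart.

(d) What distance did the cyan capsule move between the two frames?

1.5

The cyan capsule moved from about (3.2, 4.5) to (4.6, 4.9), a distance of √(1.4² + 0.4²) ≈ 1.5.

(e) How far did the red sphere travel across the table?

2.2

The red sphere was near (3.2, 1.9) before and (5.4, 2.2) after, so it travelled √(2.2² + 0.3²) ≈ 2.2 units.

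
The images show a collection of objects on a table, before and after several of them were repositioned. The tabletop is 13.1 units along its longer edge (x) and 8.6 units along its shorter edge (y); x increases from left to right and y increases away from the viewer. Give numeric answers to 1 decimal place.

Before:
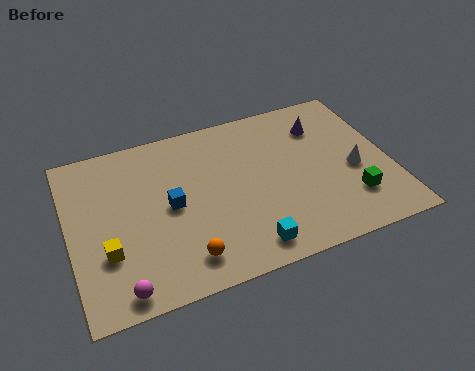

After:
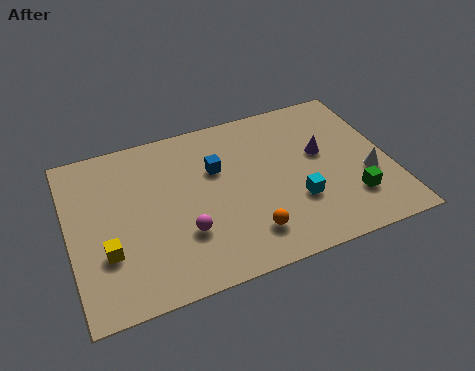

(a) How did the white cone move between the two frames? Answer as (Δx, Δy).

(0.5, -0.5)

From the two frames, the white cone sits at roughly (11.6, 3.7) before and (12.1, 3.2) after.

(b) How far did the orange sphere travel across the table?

2.6

The orange sphere moved from about (4.4, 1.5) to (7.0, 1.8), a distance of √(2.6² + 0.3²) ≈ 2.6.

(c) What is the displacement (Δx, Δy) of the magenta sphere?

(2.7, 1.8)

The magenta sphere started near (1.8, 0.9) and ended near (4.5, 2.7).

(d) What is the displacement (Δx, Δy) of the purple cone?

(-0.2, -1.5)

The purple cone was at about (10.6, 6.5) and moved to about (10.4, 5.0).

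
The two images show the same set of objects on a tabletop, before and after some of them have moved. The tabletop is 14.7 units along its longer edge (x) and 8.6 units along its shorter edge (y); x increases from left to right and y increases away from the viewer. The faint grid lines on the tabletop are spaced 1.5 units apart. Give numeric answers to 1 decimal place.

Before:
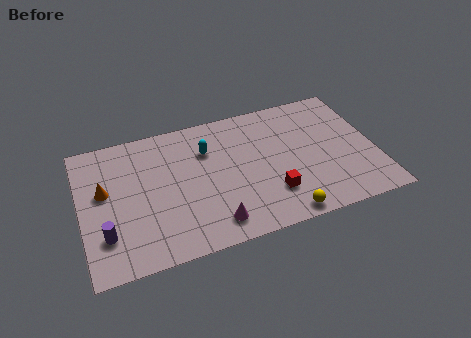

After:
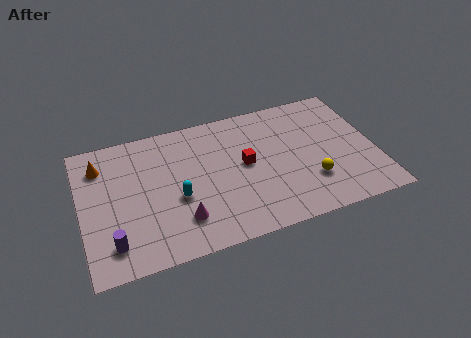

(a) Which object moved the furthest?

the cyan capsule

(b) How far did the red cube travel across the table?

2.5

From (9.3, 2.3) to (8.2, 4.6), the red cube covered √(1.1² + 2.3²) ≈ 2.5 units.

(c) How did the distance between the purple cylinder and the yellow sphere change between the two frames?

+1.2

They were about 8.7 units apart before and 9.9 after — 1.2 units further apart.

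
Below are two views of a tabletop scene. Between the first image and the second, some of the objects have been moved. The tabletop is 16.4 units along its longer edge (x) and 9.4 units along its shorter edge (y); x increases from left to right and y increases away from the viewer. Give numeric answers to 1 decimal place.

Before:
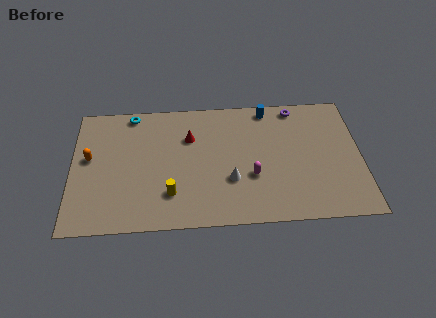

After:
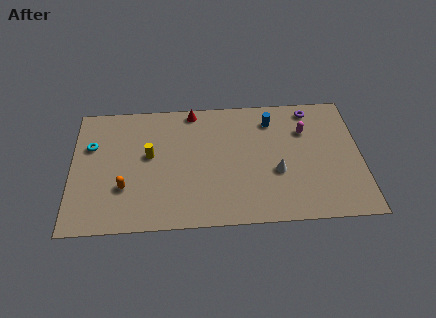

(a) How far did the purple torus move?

0.9

The purple torus moved from about (12.8, 8.4) to (13.7, 8.2), a distance of √(0.9² + 0.2²) ≈ 0.9.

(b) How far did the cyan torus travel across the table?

3.3

The cyan torus was near (3.4, 8.5) before and (1.1, 6.2) after, so it travelled √(2.3² + 2.3²) ≈ 3.3 units.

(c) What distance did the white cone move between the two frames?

2.6

The white cone was near (9.0, 3.2) before and (11.6, 3.6) after, so it travelled √(2.6² + 0.4²) ≈ 2.6 units.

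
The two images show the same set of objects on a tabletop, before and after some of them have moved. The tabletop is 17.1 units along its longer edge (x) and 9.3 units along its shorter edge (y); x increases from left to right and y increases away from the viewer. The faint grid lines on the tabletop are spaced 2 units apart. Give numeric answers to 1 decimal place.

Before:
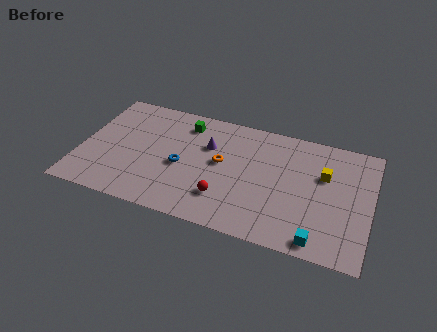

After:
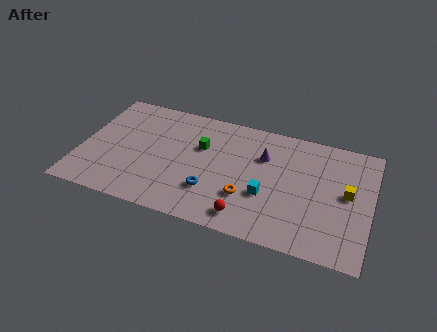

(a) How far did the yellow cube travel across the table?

1.7

The yellow cube was near (14.3, 6.0) before and (15.7, 5.0) after, so it travelled √(1.4² + 1.0²) ≈ 1.7 units.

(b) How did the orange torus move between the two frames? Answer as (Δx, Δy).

(1.7, -2.2)

The orange torus was at about (8.3, 5.1) and moved to about (10.0, 2.9).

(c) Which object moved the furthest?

the cyan cube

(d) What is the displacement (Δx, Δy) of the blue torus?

(1.9, -1.4)

The blue torus started near (6.0, 4.1) and ended near (7.9, 2.7).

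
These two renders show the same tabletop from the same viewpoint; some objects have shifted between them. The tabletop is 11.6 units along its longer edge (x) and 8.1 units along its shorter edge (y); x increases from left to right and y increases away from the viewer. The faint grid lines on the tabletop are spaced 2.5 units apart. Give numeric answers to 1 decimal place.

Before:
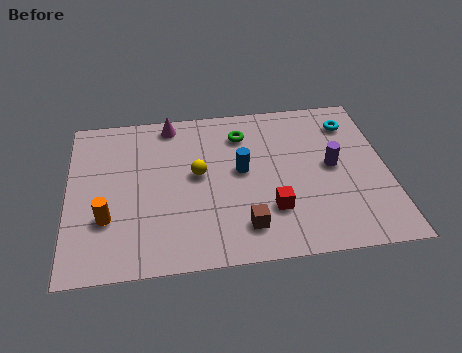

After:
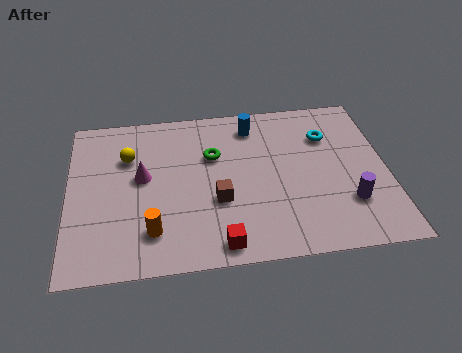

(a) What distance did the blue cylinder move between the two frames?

2.4

The blue cylinder moved from about (6.3, 4.4) to (6.8, 6.7), a distance of √(0.5² + 2.3²) ≈ 2.4.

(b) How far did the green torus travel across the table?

1.5

The green torus moved from about (6.4, 6.3) to (5.3, 5.3), a distance of √(1.1² + 1.0²) ≈ 1.5.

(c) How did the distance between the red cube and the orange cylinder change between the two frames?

-3.3

Before: roughly 5.9 units apart; after: 2.6. That's 3.3 units closer together.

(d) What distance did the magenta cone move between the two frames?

2.9

The magenta cone was near (3.8, 7.2) before and (2.7, 4.5) after, so it travelled √(1.1² + 2.7²) ≈ 2.9 units.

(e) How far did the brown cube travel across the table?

1.7

From (6.3, 1.6) to (5.4, 3.0), the brown cube covered √(0.9² + 1.4²) ≈ 1.7 units.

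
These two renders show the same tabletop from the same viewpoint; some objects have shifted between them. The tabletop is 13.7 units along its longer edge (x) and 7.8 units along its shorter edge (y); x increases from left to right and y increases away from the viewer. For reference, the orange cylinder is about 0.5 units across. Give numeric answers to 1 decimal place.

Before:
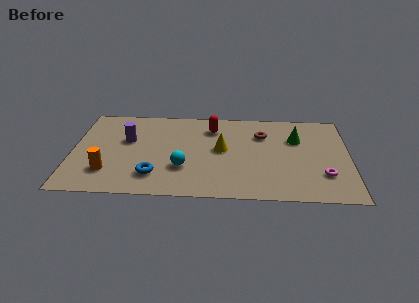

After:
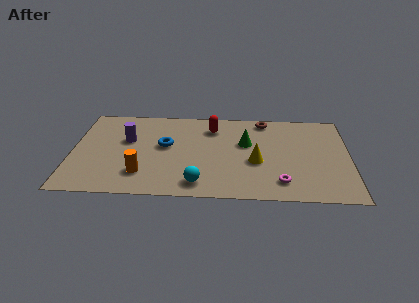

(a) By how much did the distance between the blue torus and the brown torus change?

-1.0

Before: roughly 6.5 units apart; after: 5.5. That's 1.0 units closer together.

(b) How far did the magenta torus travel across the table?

2.2

From (12.4, 2.2) to (10.3, 1.5), the magenta torus covered √(2.1² + 0.7²) ≈ 2.2 units.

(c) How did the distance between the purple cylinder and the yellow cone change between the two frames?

+1.9

The distance was about 4.7 in the first image and 6.6 in the second, so they moved 1.9 units further apart.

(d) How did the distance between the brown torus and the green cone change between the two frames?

+0.6

They were about 1.7 units apart before and 2.3 after — 0.6 units further apart.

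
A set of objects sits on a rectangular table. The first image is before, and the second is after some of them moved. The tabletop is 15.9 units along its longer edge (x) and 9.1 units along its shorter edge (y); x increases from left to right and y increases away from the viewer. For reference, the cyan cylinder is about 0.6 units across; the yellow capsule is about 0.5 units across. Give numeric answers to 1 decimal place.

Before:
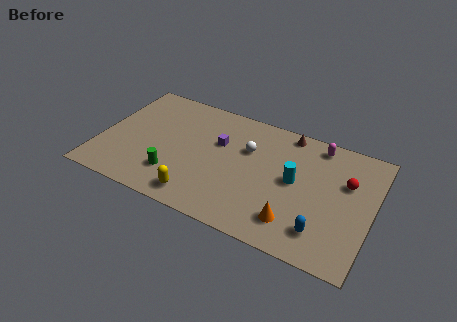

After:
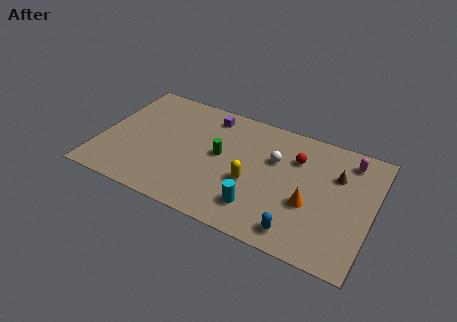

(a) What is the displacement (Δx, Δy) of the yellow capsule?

(2.8, 2.3)

The yellow capsule was at about (6.2, 1.3) and moved to about (9.0, 3.6).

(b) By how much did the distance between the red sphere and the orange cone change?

-1.6

They were about 4.8 units apart before and 3.2 after — 1.6 units closer together.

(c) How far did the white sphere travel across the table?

1.6

From (8.5, 6.0) to (10.1, 5.9), the white sphere covered √(1.6² + 0.1²) ≈ 1.6 units.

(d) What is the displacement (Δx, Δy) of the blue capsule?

(-1.3, -0.6)

The blue capsule started near (13.3, 1.9) and ended near (12.0, 1.3).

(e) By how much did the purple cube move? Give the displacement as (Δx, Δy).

(-0.8, 1.9)

From the two frames, the purple cube sits at roughly (6.8, 5.8) before and (6.0, 7.7) after.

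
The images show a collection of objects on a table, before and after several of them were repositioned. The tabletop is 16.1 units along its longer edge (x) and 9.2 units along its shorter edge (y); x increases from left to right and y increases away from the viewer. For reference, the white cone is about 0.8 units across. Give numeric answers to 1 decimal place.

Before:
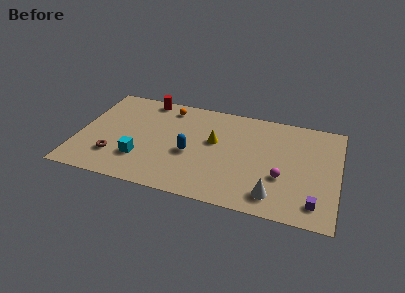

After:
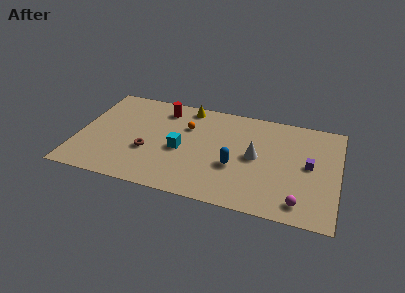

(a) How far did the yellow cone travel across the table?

3.4

The yellow cone moved from about (8.4, 5.4) to (6.5, 8.2), a distance of √(1.9² + 2.8²) ≈ 3.4.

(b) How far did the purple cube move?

3.2

The purple cube was near (14.8, 1.6) before and (14.3, 4.8) after, so it travelled √(0.5² + 3.2²) ≈ 3.2 units.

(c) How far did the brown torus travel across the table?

2.2

The brown torus moved from about (2.4, 2.4) to (4.4, 3.4), a distance of √(2.0² + 1.0²) ≈ 2.2.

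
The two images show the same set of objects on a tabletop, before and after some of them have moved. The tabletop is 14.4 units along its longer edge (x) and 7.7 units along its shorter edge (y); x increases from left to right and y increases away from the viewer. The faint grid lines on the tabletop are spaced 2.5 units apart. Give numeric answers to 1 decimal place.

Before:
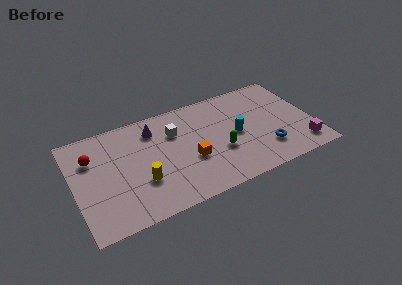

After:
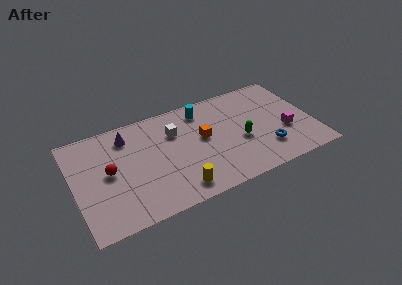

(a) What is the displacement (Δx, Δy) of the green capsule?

(1.3, 0.3)

The green capsule was at about (8.7, 2.9) and moved to about (10.0, 3.2).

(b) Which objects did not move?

the blue torus and the white cube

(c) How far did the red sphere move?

1.7

The red sphere was near (1.2, 5.4) before and (2.1, 4.0) after, so it travelled √(0.9² + 1.4²) ≈ 1.7 units.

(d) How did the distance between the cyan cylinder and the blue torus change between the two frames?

+3.2

The distance was about 2.4 in the first image and 5.6 in the second, so they moved 3.2 units further apart.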